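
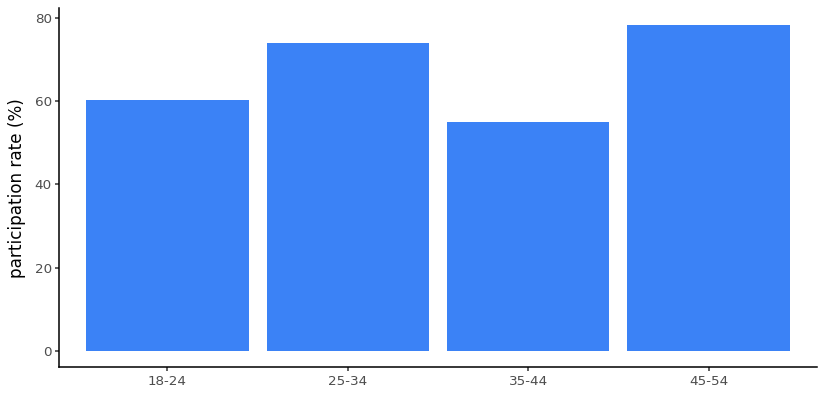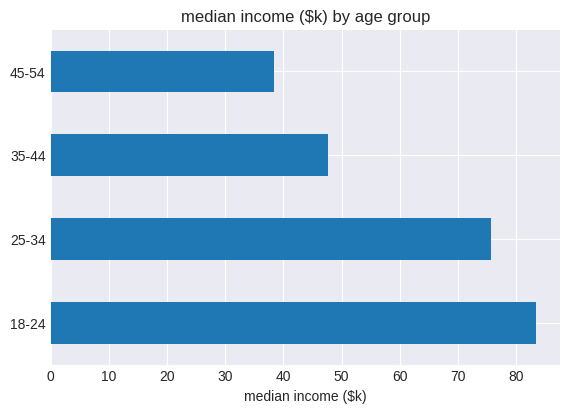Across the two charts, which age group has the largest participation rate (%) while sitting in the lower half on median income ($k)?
Chart 2 median median income ($k) ≈ 60; below-median age groups: 35-44, 45-54. Among those, 45-54 has the highest participation rate (%) (≈ 80).

45-54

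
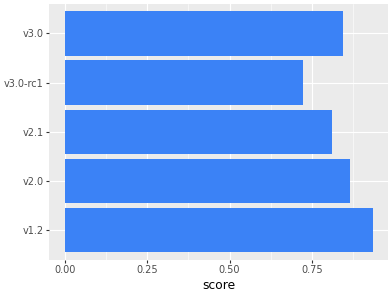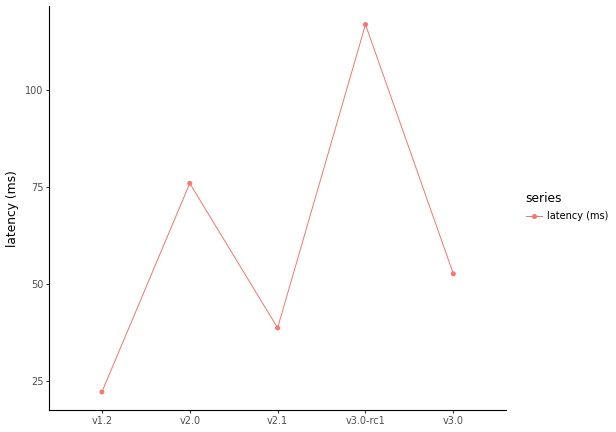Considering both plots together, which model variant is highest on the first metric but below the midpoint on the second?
Chart 2 median latency (ms) ≈ 60; below-median model variants: v1.2, v2.1. Among those, v1.2 has the highest score (≈ 0.9).

v1.2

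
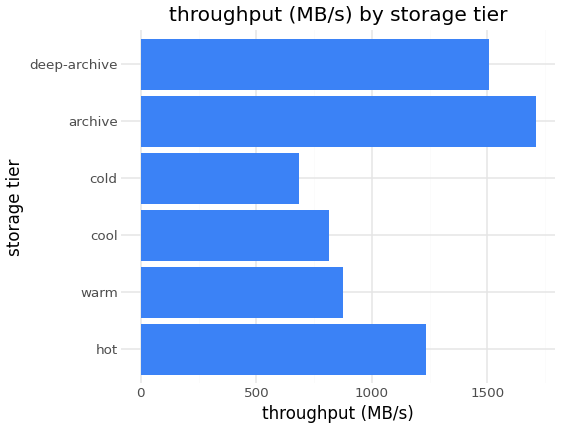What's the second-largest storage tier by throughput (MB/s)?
deep-archive

Top 3: archive ≈ 1800, deep-archive ≈ 1600, hot ≈ 1200.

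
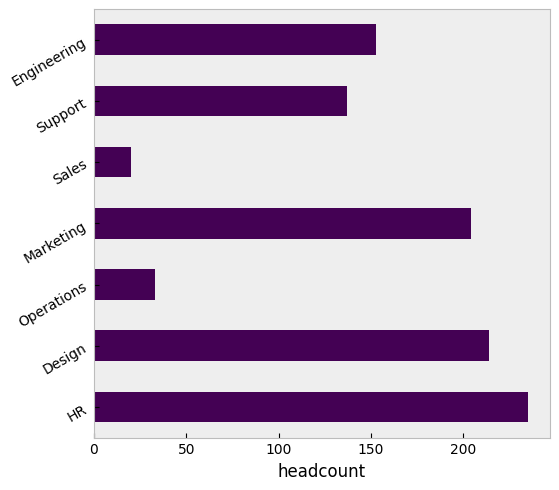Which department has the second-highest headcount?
Design

Top 3: HR ≈ 240, Design ≈ 220, Marketing ≈ 200.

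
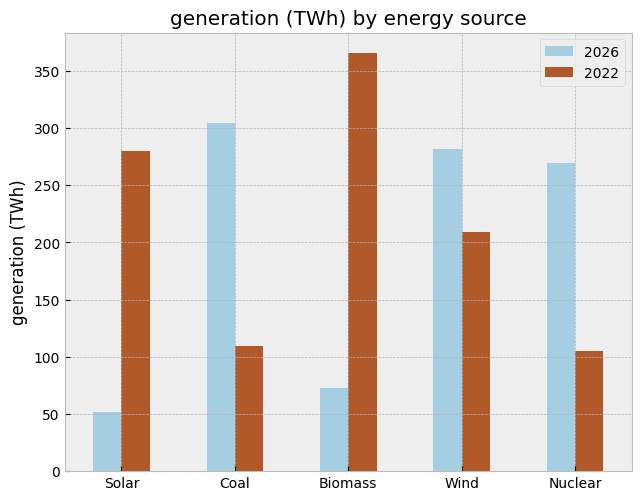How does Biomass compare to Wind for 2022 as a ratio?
≈ 1.75×

Biomass ≈ 350, Wind ≈ 200; 350/200 ≈ 1.75.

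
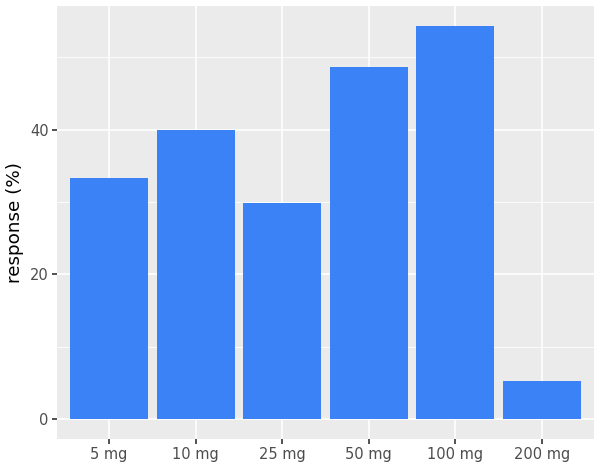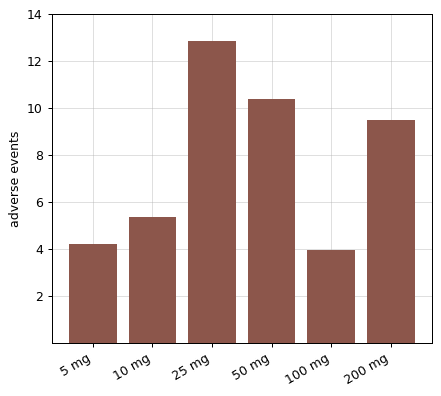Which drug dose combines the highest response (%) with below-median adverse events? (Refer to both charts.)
Chart 2 median adverse events ≈ 8; below-median drug doses: 5 mg, 10 mg, 100 mg. Among those, 100 mg has the highest response (%) (≈ 55).

100 mg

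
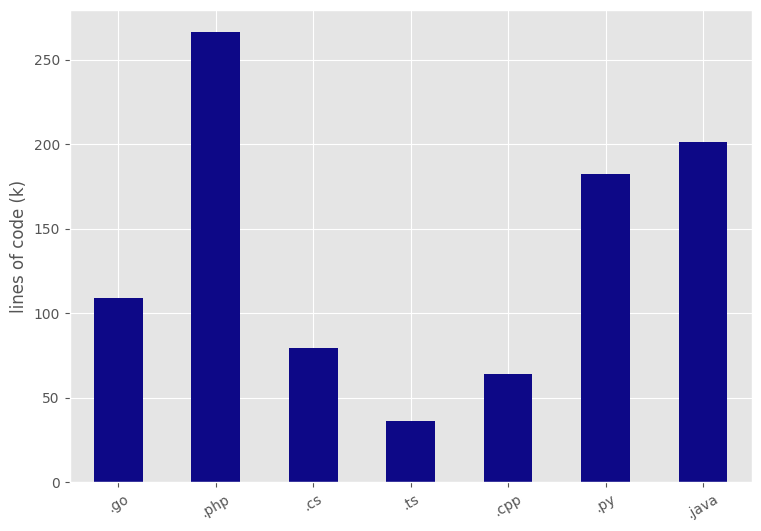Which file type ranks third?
Top 4: .php ≈ 275, .java ≈ 200, .py ≈ 175, .go ≈ 100.

.py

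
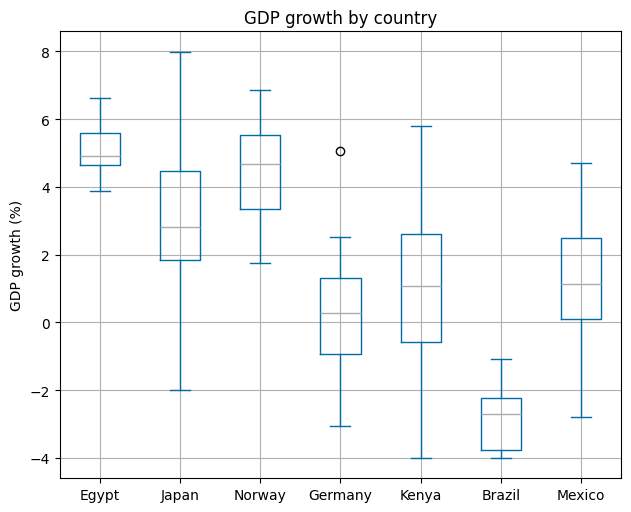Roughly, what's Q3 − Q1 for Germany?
Q3 ≈ 1, Q1 ≈ -1; IQR ≈ 2.

≈ 2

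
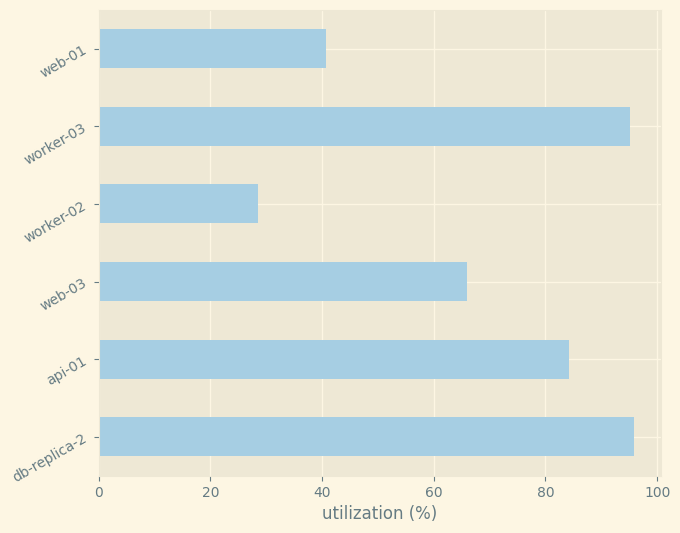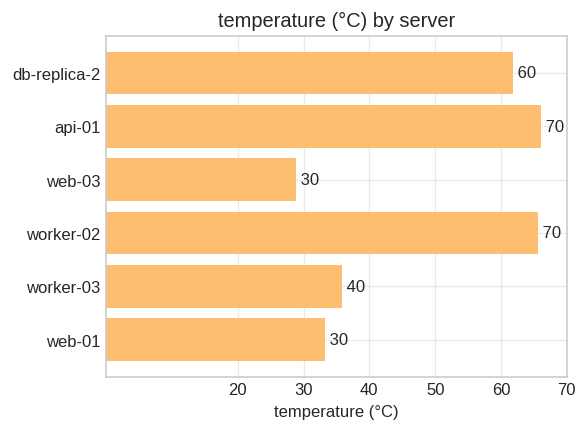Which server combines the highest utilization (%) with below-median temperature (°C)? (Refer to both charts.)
worker-03

Chart 2 median temperature (°C) ≈ 50; below-median servers: web-03, worker-03, web-01. Among those, worker-03 has the highest utilization (%) (≈ 100).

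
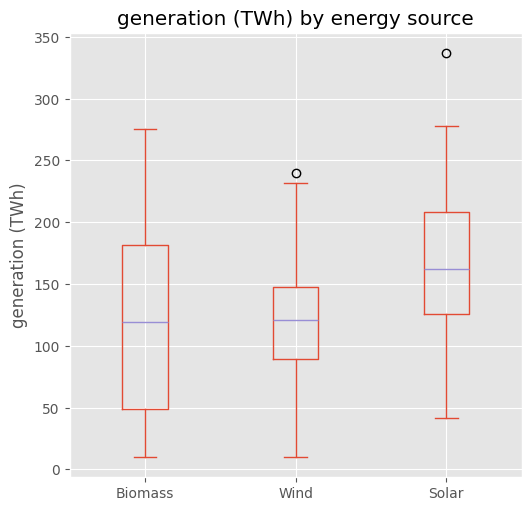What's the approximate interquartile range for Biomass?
≈ 130

Q3 ≈ 180, Q1 ≈ 50; IQR ≈ 130.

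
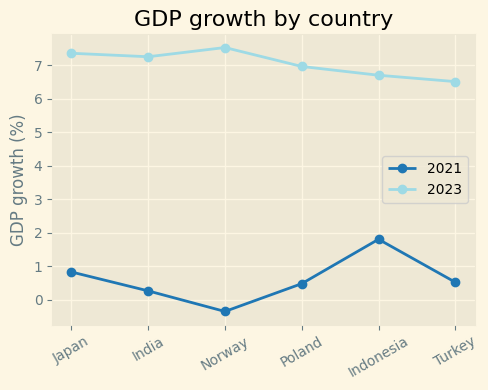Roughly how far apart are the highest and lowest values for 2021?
≈ 2

Max Indonesia ≈ 2, min Norway ≈ 0; range ≈ 2.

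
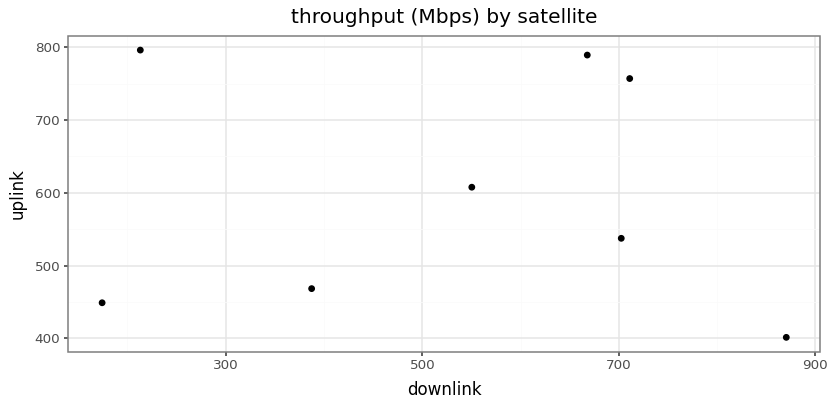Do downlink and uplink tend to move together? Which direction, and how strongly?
no clear correlation

Points are roughly uncorrelated; weak (|r| ≈ 0.0).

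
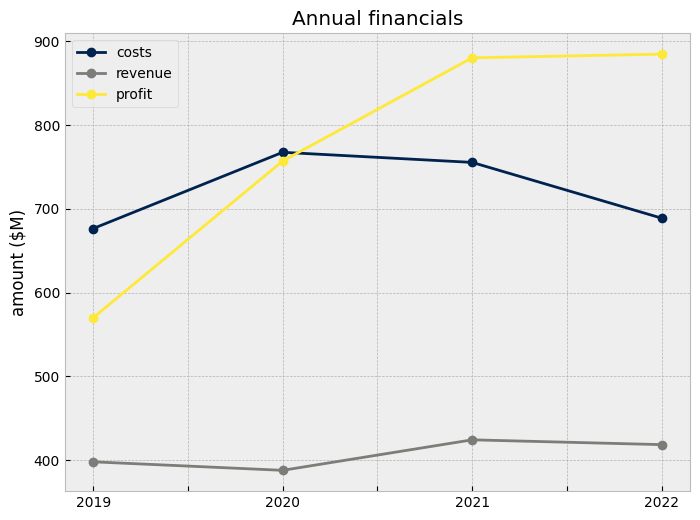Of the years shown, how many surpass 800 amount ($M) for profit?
Above 800: 2021, 2022.

2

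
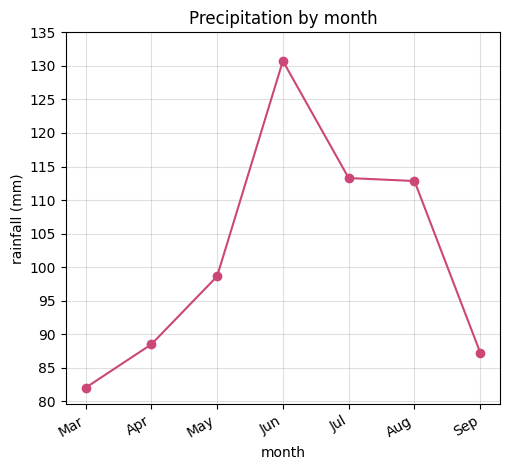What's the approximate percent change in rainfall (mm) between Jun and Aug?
Jun ≈ 130, Aug ≈ 115; (115 − 130) / 130 ≈ -11.5%.

≈ -11.5%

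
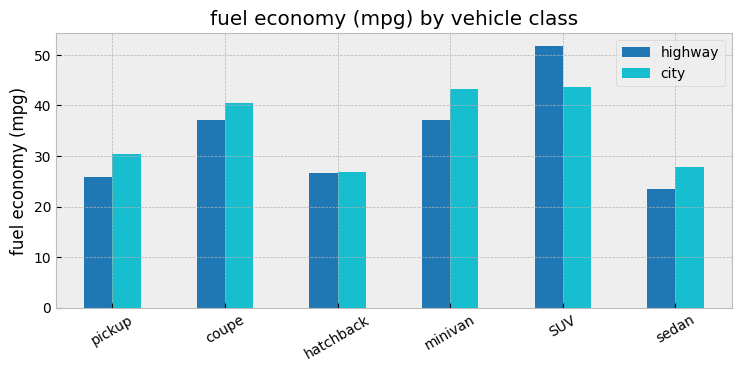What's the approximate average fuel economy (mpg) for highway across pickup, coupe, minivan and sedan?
(25 + 35 + 35 + 25) / 4 ≈ 30.

≈ 30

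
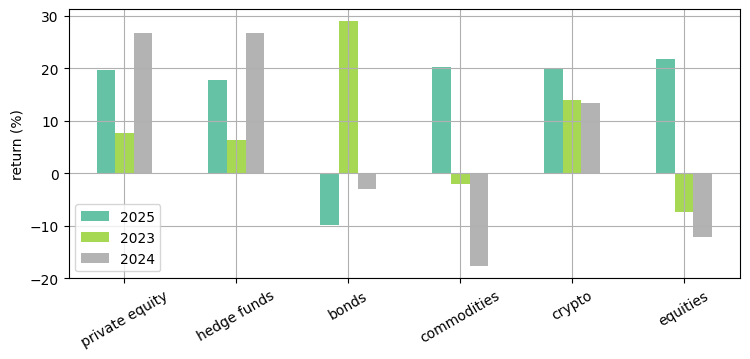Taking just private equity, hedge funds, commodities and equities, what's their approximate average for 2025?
≈ 20

(20 + 20 + 20 + 20) / 4 ≈ 20.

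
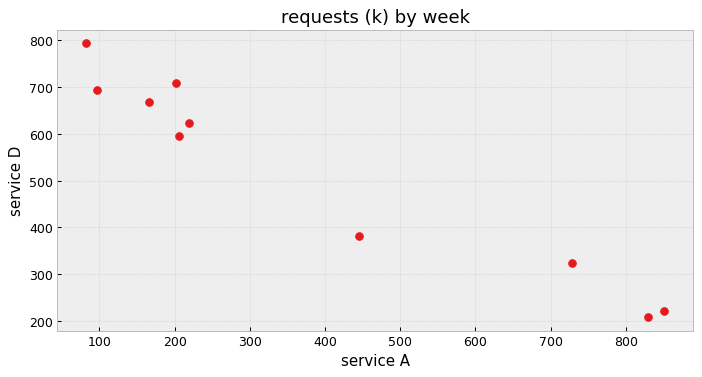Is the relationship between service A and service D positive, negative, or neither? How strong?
Points are negatively correlated; strong (|r| ≈ 1.0).

negative, strong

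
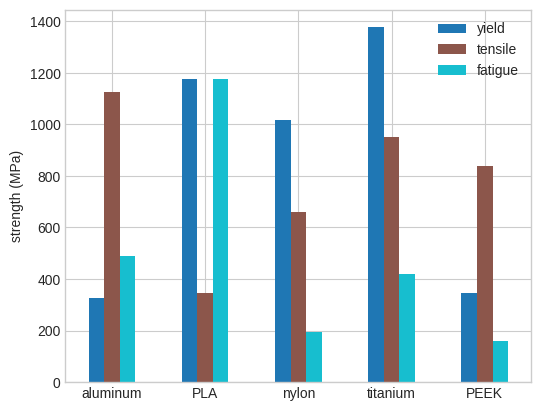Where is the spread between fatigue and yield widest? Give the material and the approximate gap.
titanium: fatigue ≈ 400, yield ≈ 1400 → gap ≈ 1000. Next-largest (nylon) is only ≈ 800.

titanium, ≈ 1000 MPa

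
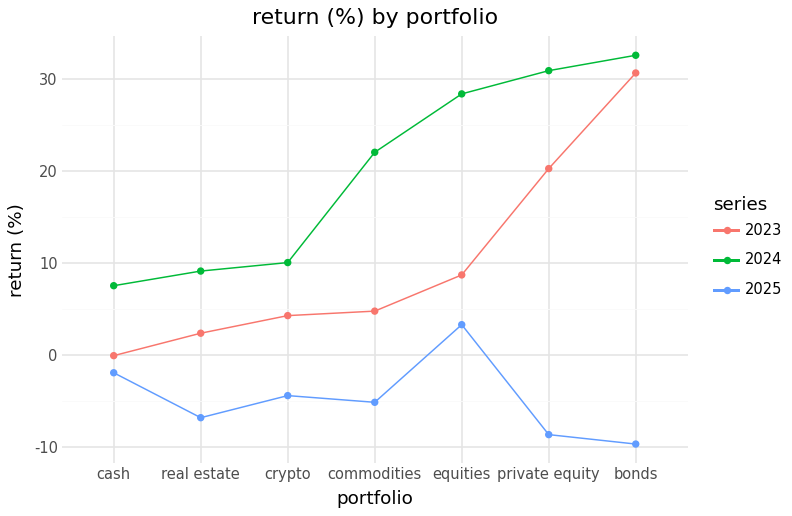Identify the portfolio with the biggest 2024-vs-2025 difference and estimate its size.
bonds, ≈ 45 %

bonds: 2024 ≈ 35, 2025 ≈ -10 → gap ≈ 45. Next-largest (private equity) is only ≈ 40.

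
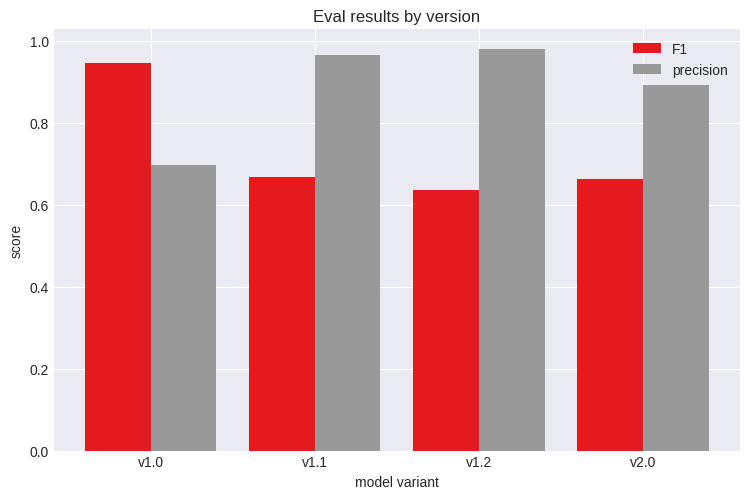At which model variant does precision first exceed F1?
v1.0: precision ≈ 0.7 vs F1 ≈ 0.9 (not yet); v1.1: precision ≈ 1.0 vs F1 ≈ 0.7 (first crossover).

v1.1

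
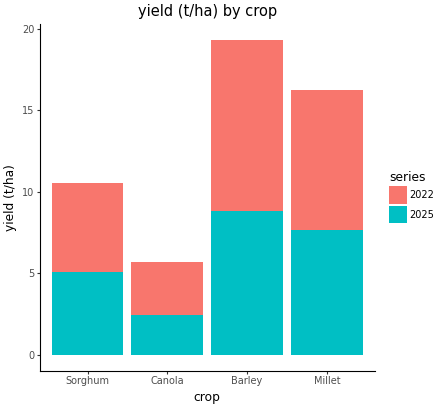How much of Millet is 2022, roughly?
2022 top ≈ 16, bottom ≈ 8; segment ≈ 8.

≈ 8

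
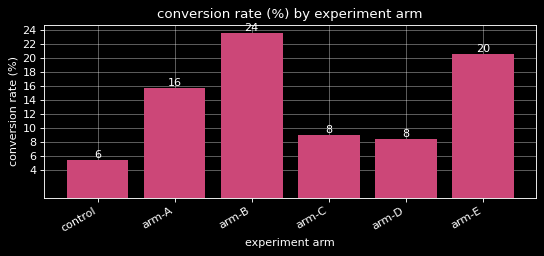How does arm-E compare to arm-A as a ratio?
arm-E ≈ 20, arm-A ≈ 16; 20/16 ≈ 1.25.

≈ 1.25×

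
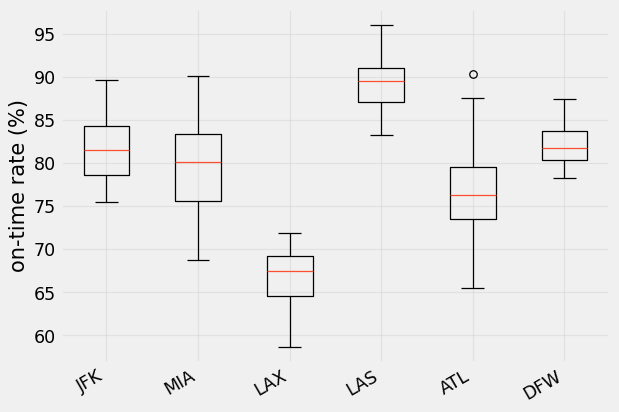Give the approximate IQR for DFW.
Q3 ≈ 84, Q1 ≈ 80; IQR ≈ 4.

≈ 4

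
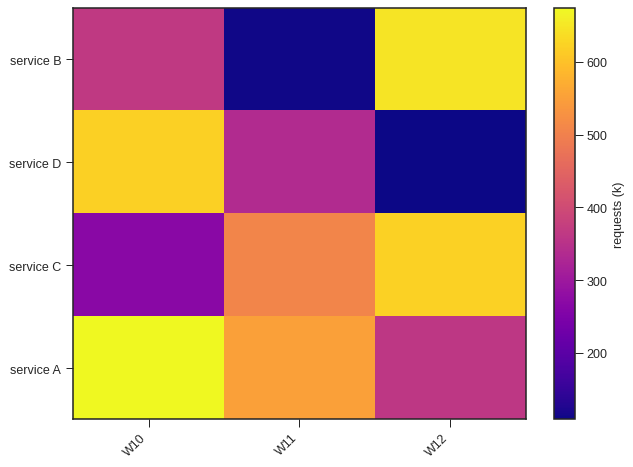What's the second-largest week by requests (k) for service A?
W11

Top 3 for service A: W10 ≈ 650, W11 ≈ 550, W12 ≈ 350.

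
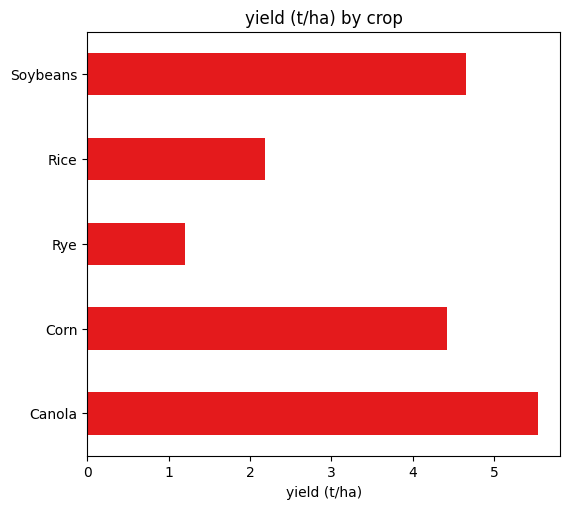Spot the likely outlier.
Rye

Rye ≈ 1.0; the rest sit between ≈ 2.0 and ≈ 5.5.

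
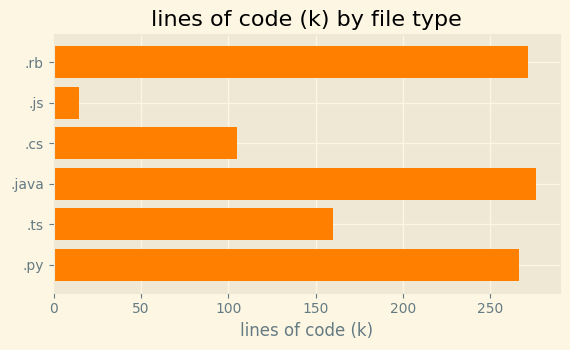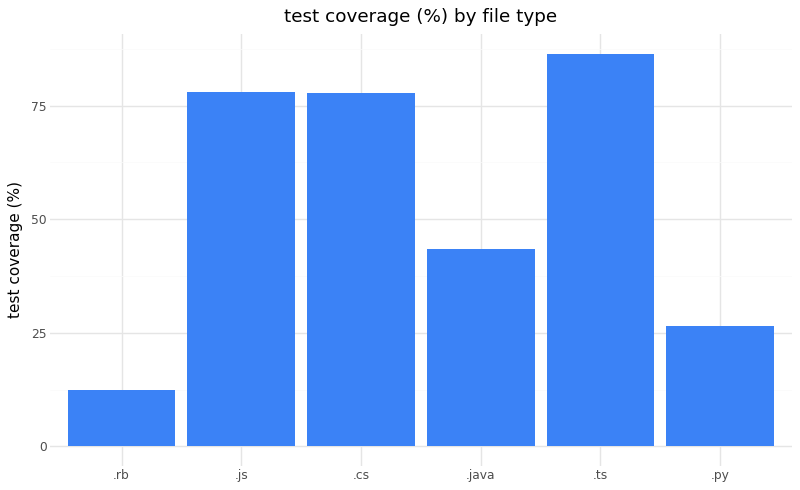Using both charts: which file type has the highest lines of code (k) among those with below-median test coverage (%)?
.java

Chart 2 median test coverage (%) ≈ 60; below-median file types: .rb, .java, .py. Among those, .java has the highest lines of code (k) (≈ 300).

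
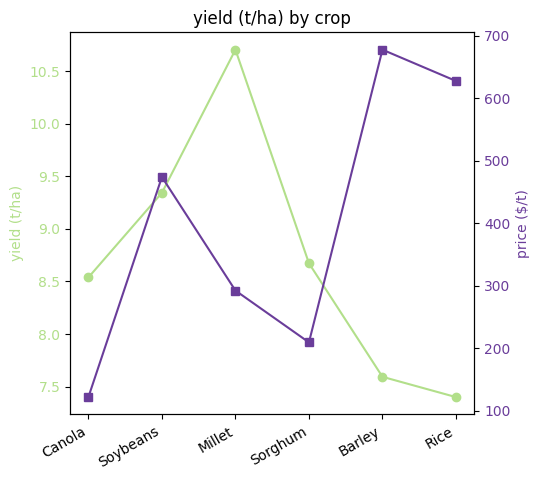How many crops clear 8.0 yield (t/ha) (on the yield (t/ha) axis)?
Above 8.0: Canola, Soybeans, Millet, Sorghum.

4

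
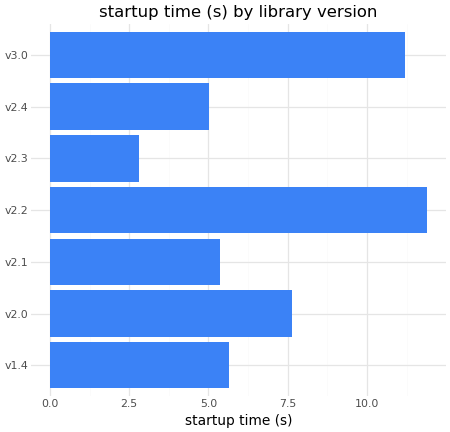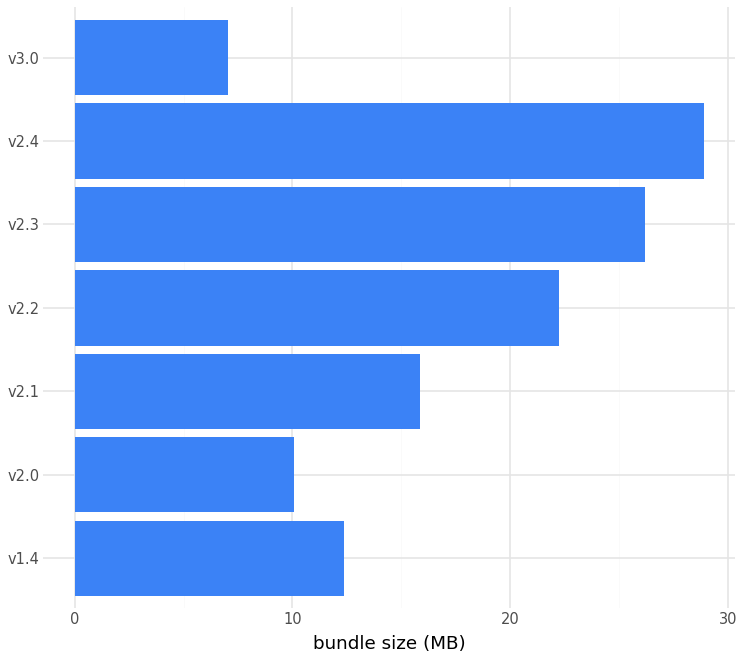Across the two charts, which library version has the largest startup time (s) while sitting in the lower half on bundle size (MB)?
Chart 2 median bundle size (MB) ≈ 15; below-median library versions: v1.4, v2.0, v3.0. Among those, v3.0 has the highest startup time (s) (≈ 12).

v3.0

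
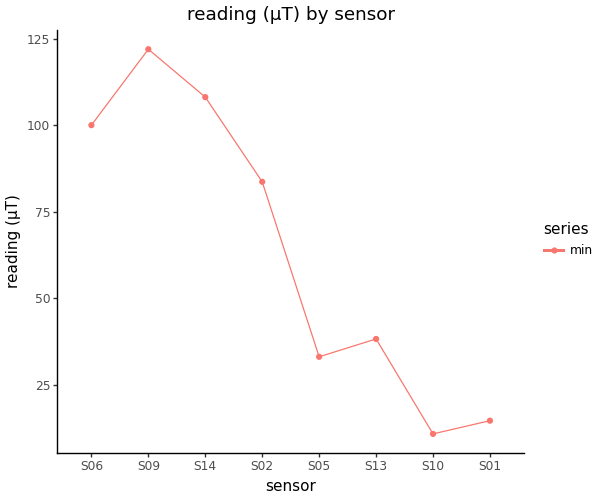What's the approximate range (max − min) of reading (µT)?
Max S09 ≈ 120, min S10 ≈ 10; range ≈ 110.

≈ 110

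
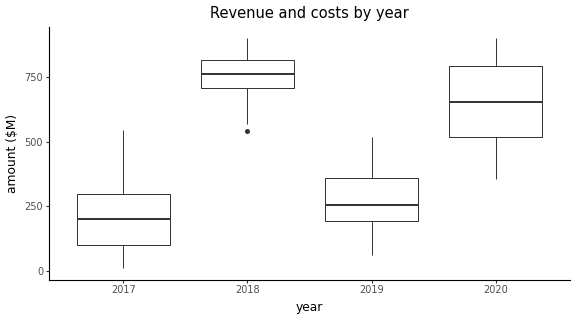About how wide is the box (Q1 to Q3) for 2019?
Q3 ≈ 350, Q1 ≈ 200; IQR ≈ 150.

≈ 150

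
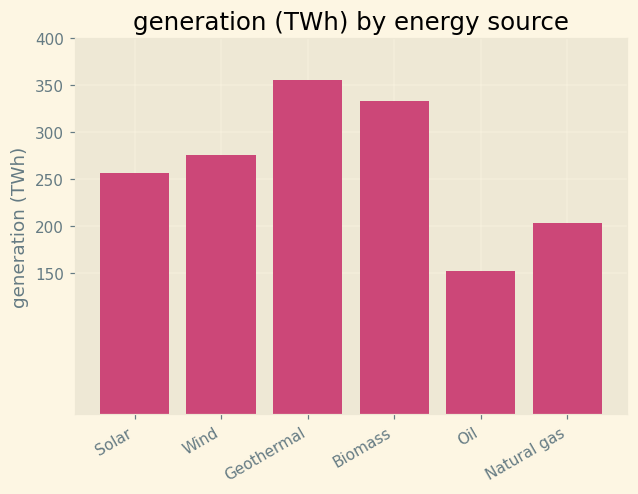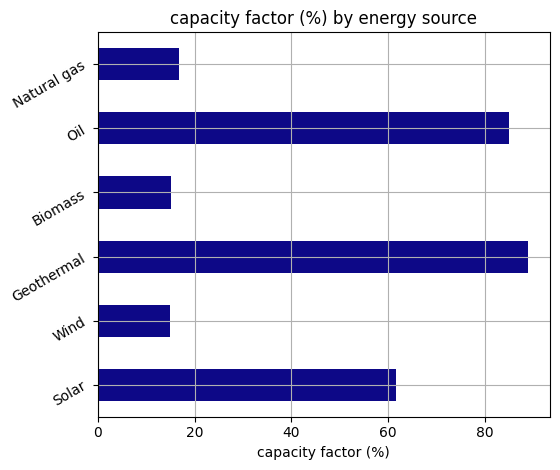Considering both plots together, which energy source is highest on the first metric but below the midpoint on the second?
Biomass

Chart 2 median capacity factor (%) ≈ 40; below-median energy sources: Wind, Biomass, Natural gas. Among those, Biomass has the highest generation (TWh) (≈ 350).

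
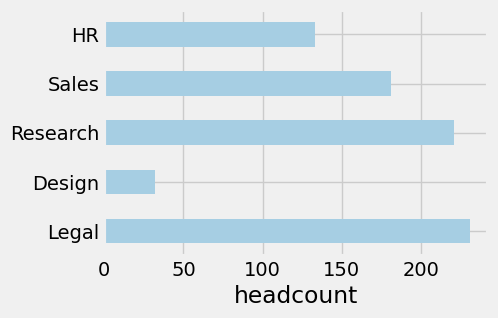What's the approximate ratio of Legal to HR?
≈ 1.71×

Legal ≈ 240, HR ≈ 140; 240/140 ≈ 1.71.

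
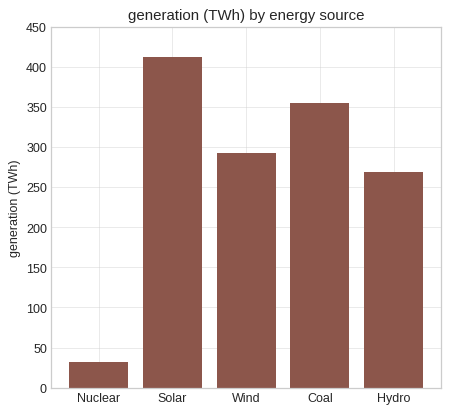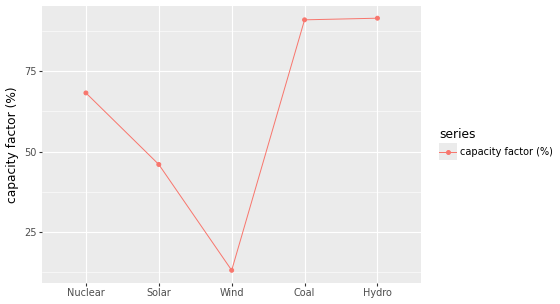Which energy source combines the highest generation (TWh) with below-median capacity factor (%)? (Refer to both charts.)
Chart 2 median capacity factor (%) ≈ 70; below-median energy sources: Solar, Wind. Among those, Solar has the highest generation (TWh) (≈ 400).

Solar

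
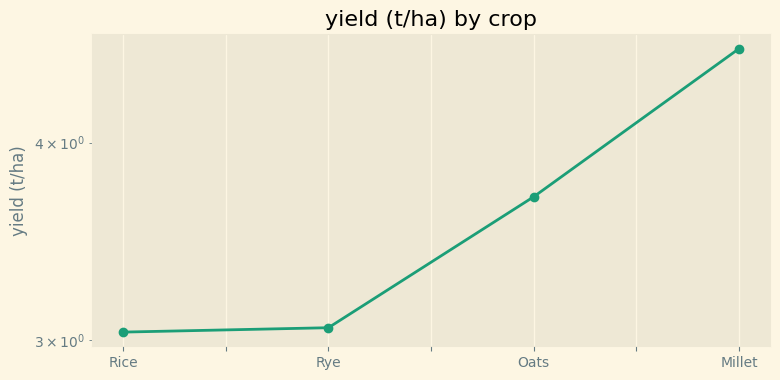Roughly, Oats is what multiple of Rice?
≈ 1.2×

Oats ≈ 3.6, Rice ≈ 3.0; 3.6/3.0 ≈ 1.2.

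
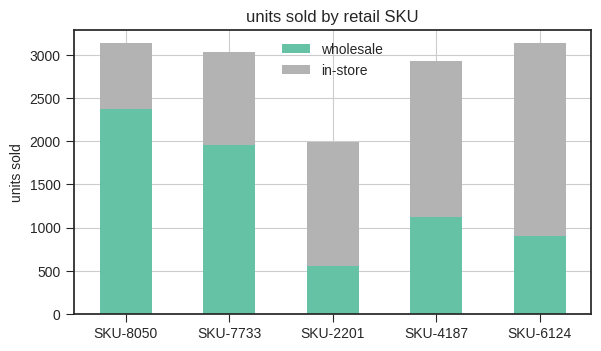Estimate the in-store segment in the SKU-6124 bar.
≈ 2000

in-store top ≈ 3000, bottom ≈ 1000; segment ≈ 2000.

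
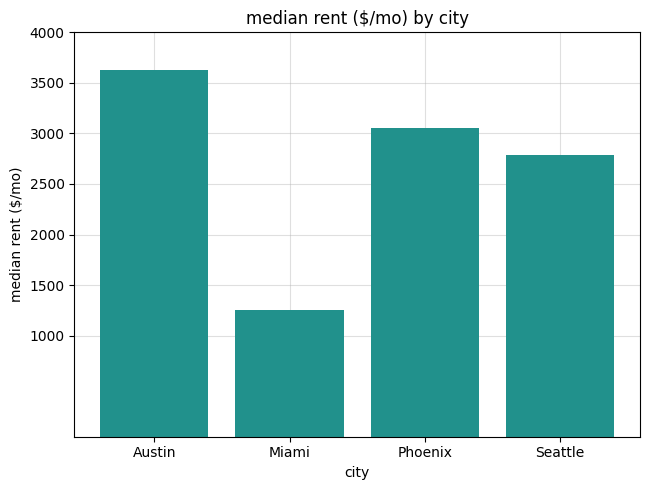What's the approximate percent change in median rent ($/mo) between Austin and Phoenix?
Austin ≈ 3500, Phoenix ≈ 3000; (3000 − 3500) / 3500 ≈ -14.3%.

≈ -14.3%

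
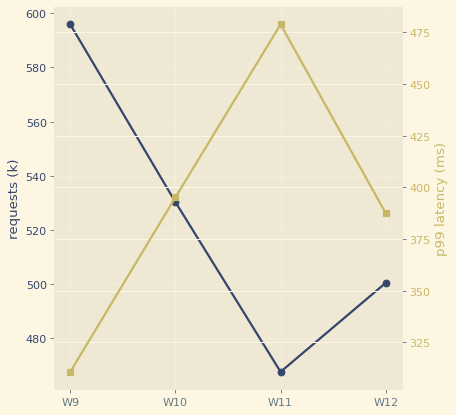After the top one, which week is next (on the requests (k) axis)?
W10

Top 3 (on the requests (k) axis): W9 ≈ 600, W10 ≈ 540, W12 ≈ 500.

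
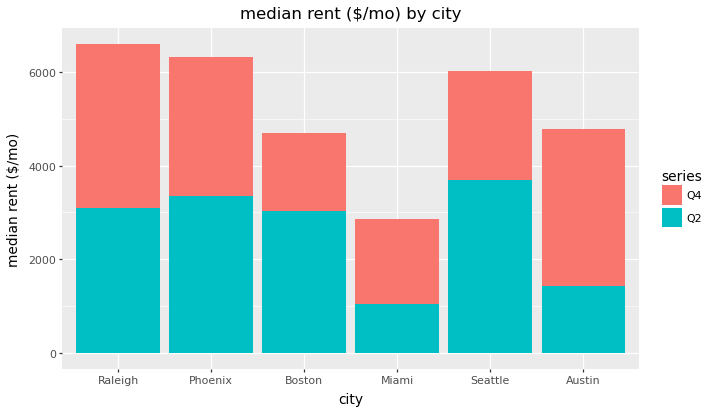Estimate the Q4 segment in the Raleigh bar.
≈ 4000

Q4 top ≈ 7000, bottom ≈ 3000; segment ≈ 4000.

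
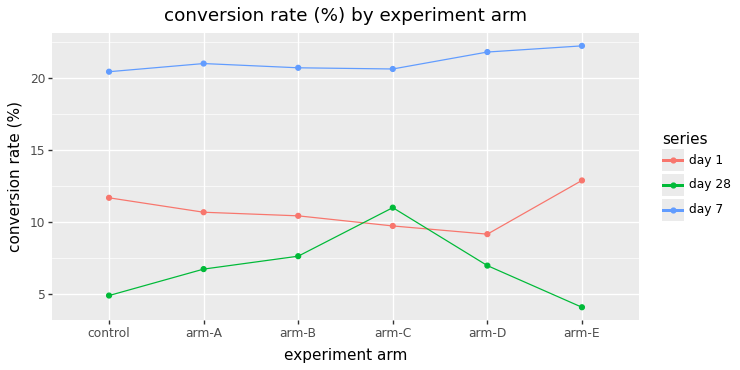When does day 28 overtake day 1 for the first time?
arm-C

arm-B: day 28 ≈ 8 vs day 1 ≈ 10 (not yet); arm-C: day 28 ≈ 12 vs day 1 ≈ 10 (first crossover).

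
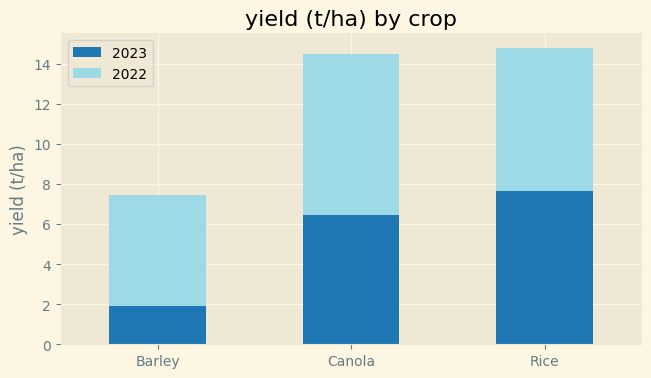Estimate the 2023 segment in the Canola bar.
2023 top ≈ 6, bottom ≈ 0; segment ≈ 6.

≈ 6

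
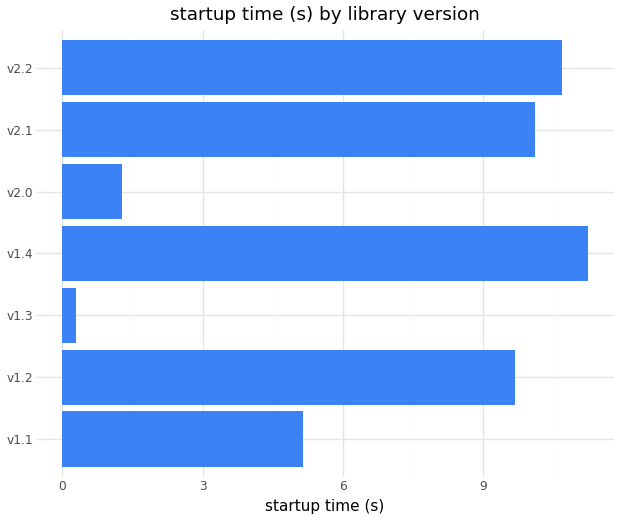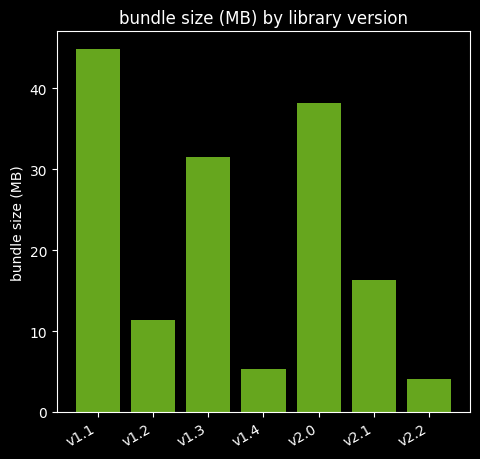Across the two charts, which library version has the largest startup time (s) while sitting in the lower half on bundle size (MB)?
v1.4

Chart 2 median bundle size (MB) ≈ 15; below-median library versions: v1.2, v1.4, v2.2. Among those, v1.4 has the highest startup time (s) (≈ 12).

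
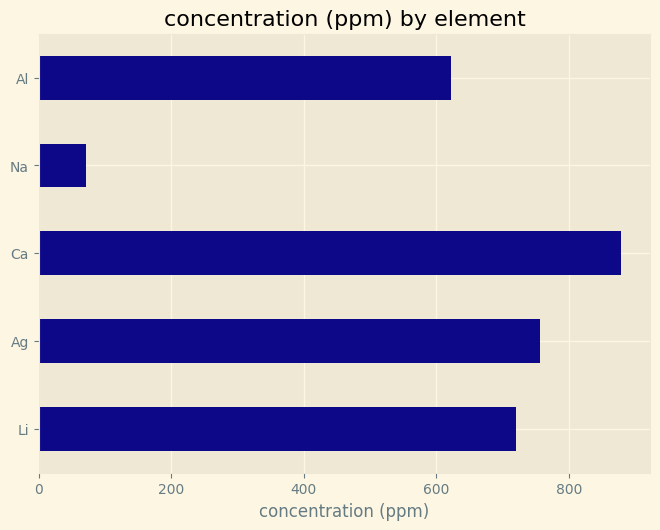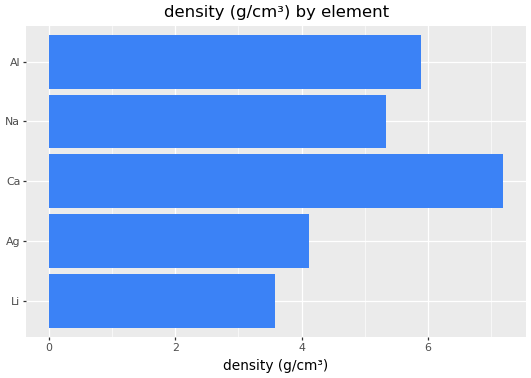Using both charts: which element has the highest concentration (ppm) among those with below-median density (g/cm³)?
Chart 2 median density (g/cm³) ≈ 5; below-median elements: Li, Ag. Among those, Ag has the highest concentration (ppm) (≈ 800).

Ag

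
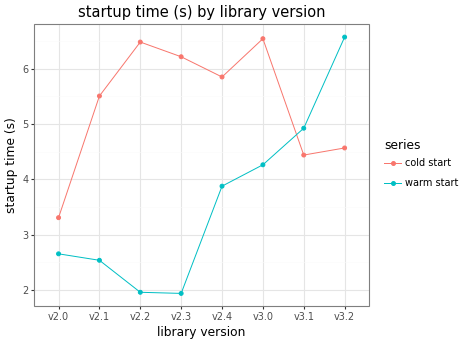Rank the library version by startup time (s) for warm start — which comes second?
Top 3 for warm start: v3.2 ≈ 6.5, v3.1 ≈ 5.0, v3.0 ≈ 4.5.

v3.1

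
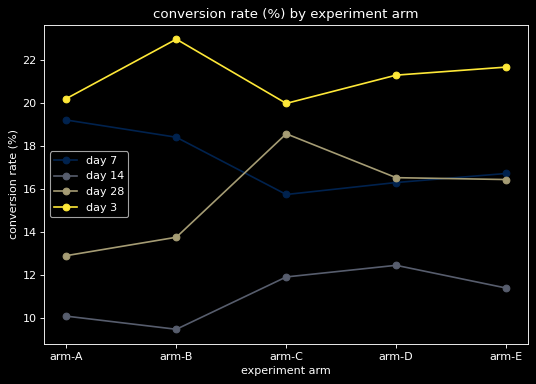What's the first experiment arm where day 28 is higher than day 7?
arm-B: day 28 ≈ 14 vs day 7 ≈ 18 (not yet); arm-C: day 28 ≈ 18 vs day 7 ≈ 16 (first crossover).

arm-C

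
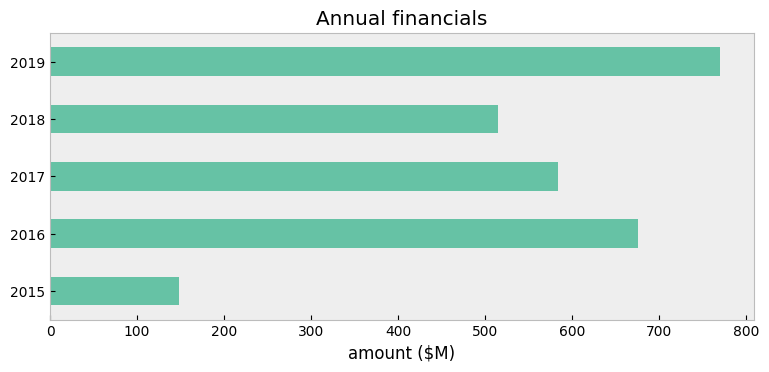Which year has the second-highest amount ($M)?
Top 3: 2019 ≈ 800, 2016 ≈ 700, 2017 ≈ 600.

2016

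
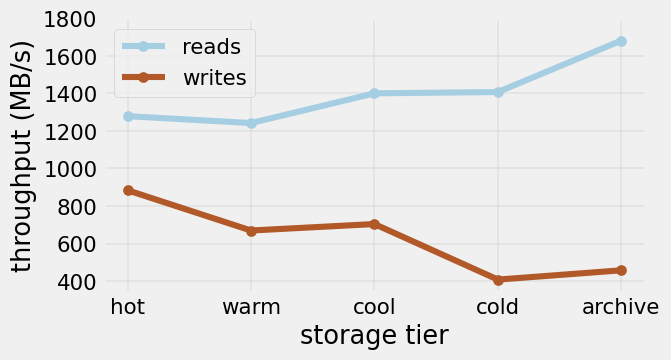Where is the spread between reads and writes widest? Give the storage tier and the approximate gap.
archive: reads ≈ 1600, writes ≈ 400 → gap ≈ 1200. Next-largest (cold) is only ≈ 1000.

archive, ≈ 1200 MB/s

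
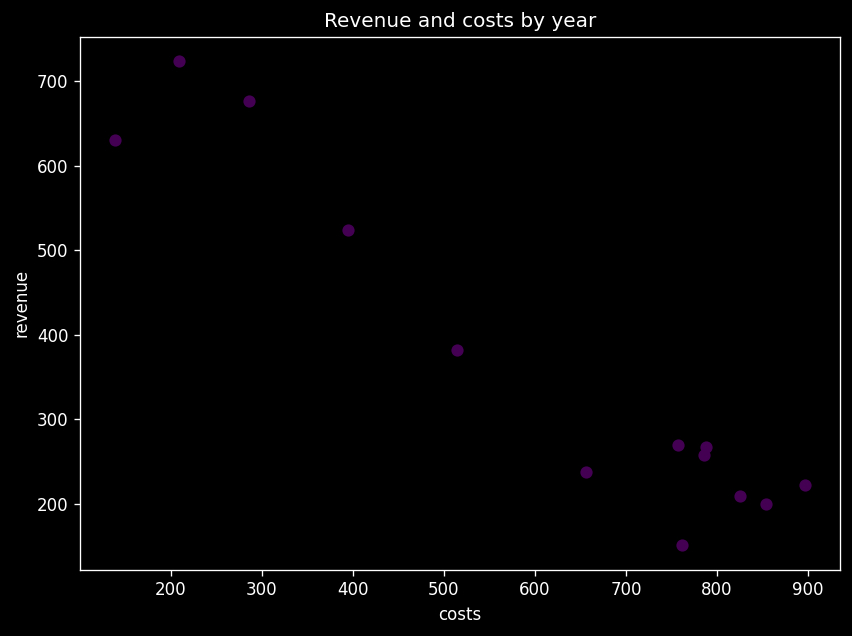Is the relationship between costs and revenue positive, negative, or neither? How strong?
negative, strong

Points are negatively correlated; strong (|r| ≈ 1.0).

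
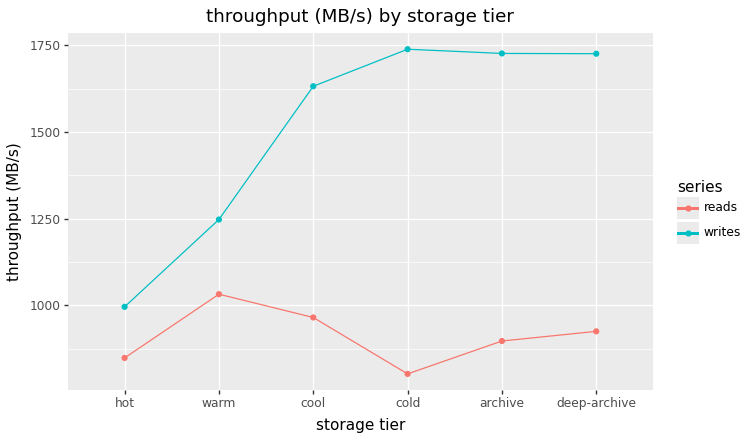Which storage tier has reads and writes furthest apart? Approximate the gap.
cold, ≈ 900 MB/s

cold: reads ≈ 800, writes ≈ 1700 → gap ≈ 900. Next-largest (archive) is only ≈ 800.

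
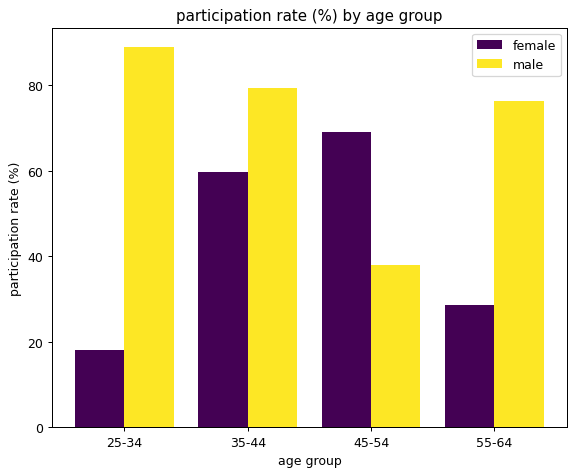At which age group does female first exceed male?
35-44: female ≈ 60 vs male ≈ 80 (not yet); 45-54: female ≈ 70 vs male ≈ 40 (first crossover).

45-54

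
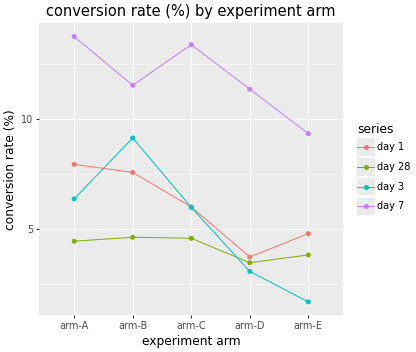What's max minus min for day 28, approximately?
Max arm-B ≈ 4, min arm-D ≈ 4; range ≈ 0.

≈ 0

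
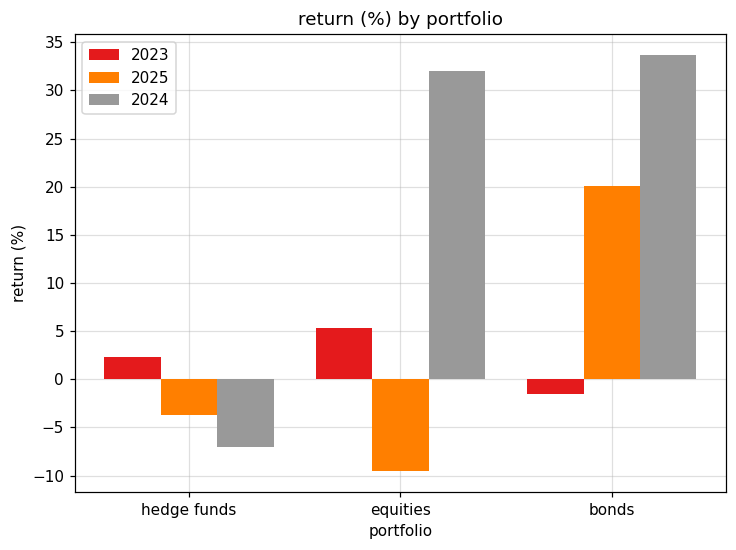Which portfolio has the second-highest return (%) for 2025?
hedge funds

Top 3 for 2025: bonds ≈ 20, hedge funds ≈ -5, equities ≈ -10.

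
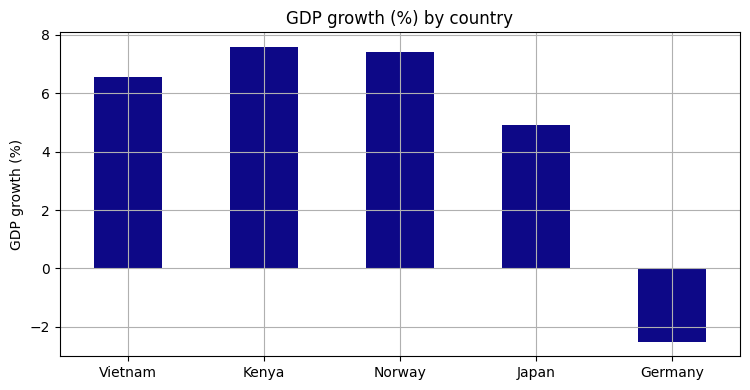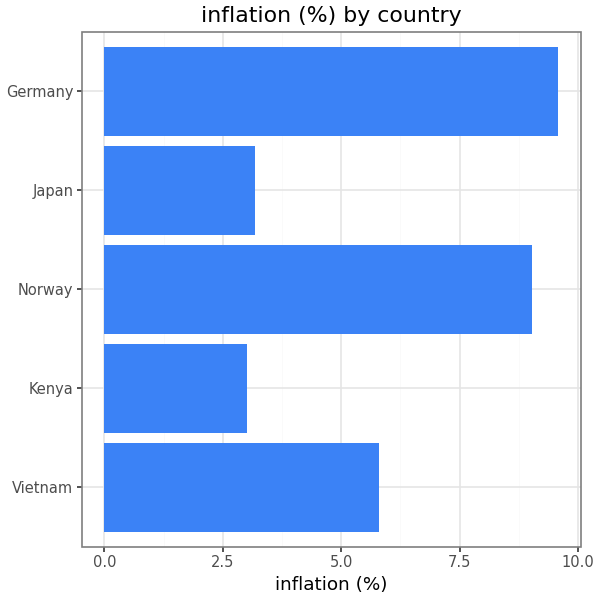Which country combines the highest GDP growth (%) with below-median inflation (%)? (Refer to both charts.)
Kenya

Chart 2 median inflation (%) ≈ 6; below-median countries: Kenya, Japan. Among those, Kenya has the highest GDP growth (%) (≈ 8).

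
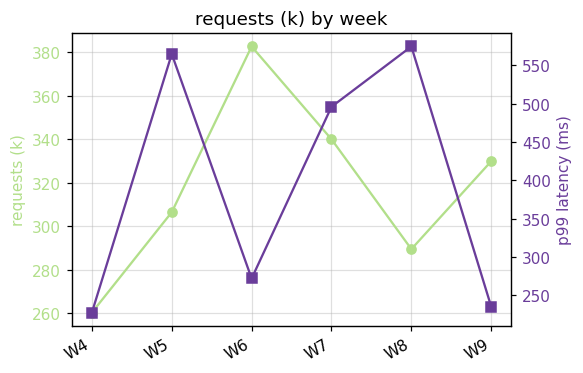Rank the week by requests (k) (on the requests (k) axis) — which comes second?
W7

Top 3 (on the requests (k) axis): W6 ≈ 380, W7 ≈ 340, W9 ≈ 320.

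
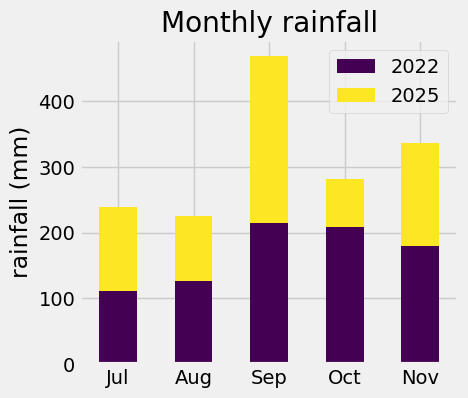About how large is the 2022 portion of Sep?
2022 top ≈ 200, bottom ≈ 0; segment ≈ 200.

≈ 200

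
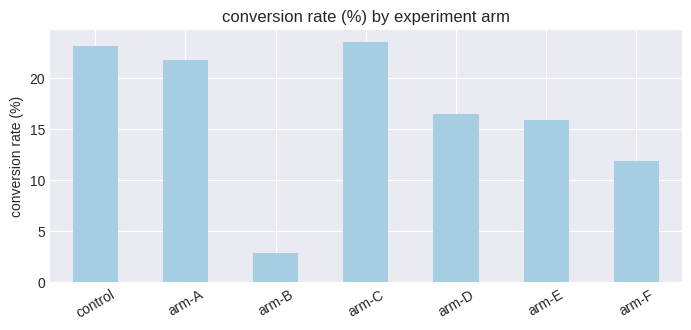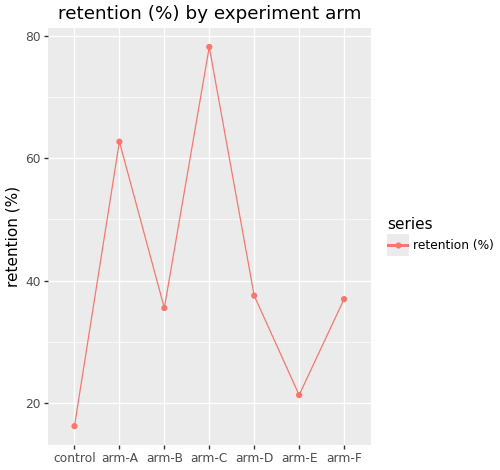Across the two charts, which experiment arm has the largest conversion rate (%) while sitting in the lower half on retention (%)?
control

Chart 2 median retention (%) ≈ 40; below-median experiment arms: control, arm-B, arm-E. Among those, control has the highest conversion rate (%) (≈ 25).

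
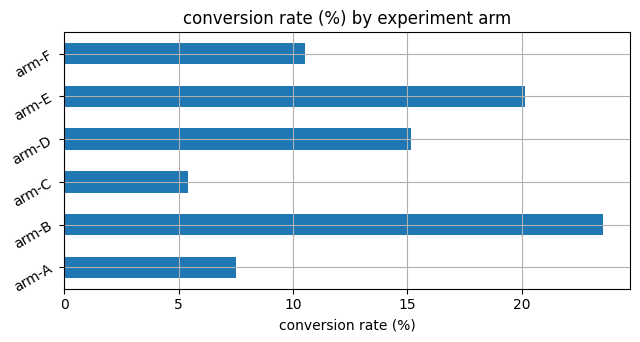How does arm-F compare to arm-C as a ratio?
≈ 1.67×

arm-F ≈ 10, arm-C ≈ 6; 10/6 ≈ 1.67.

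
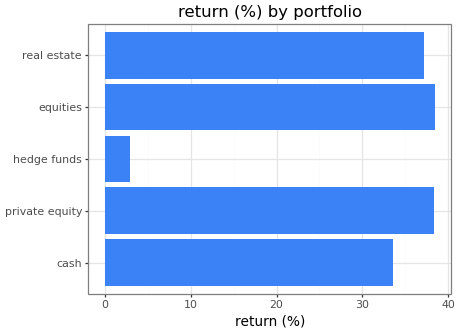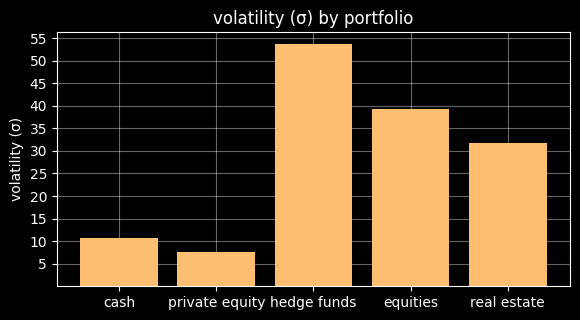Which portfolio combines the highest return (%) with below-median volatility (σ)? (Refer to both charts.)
private equity

Chart 2 median volatility (σ) ≈ 30; below-median portfolios: cash, private equity. Among those, private equity has the highest return (%) (≈ 40).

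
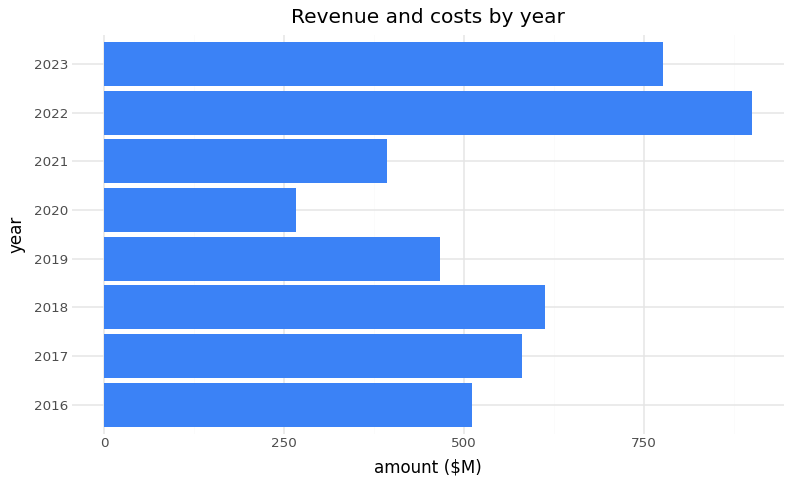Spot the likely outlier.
2022 ≈ 900; the rest sit between ≈ 300 and ≈ 800.

2022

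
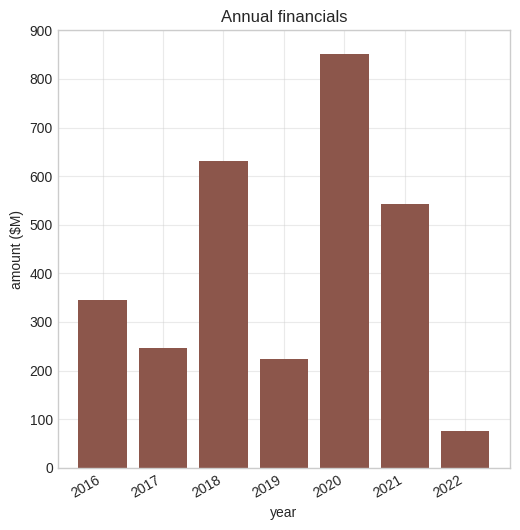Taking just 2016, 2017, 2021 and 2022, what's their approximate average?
≈ 275

(300 + 200 + 500 + 100) / 4 ≈ 275.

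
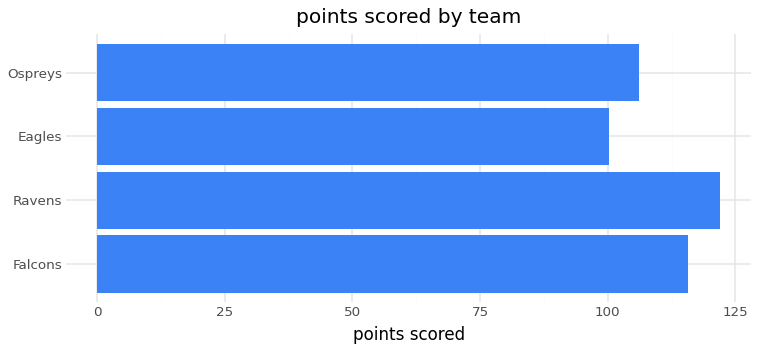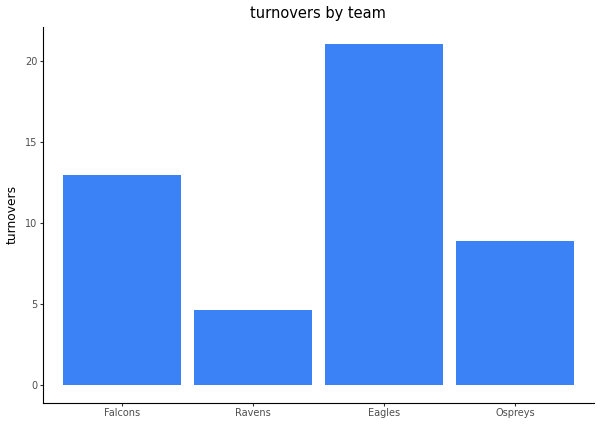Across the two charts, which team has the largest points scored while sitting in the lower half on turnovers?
Chart 2 median turnovers ≈ 10; below-median teams: Ravens, Ospreys. Among those, Ravens has the highest points scored (≈ 120).

Ravens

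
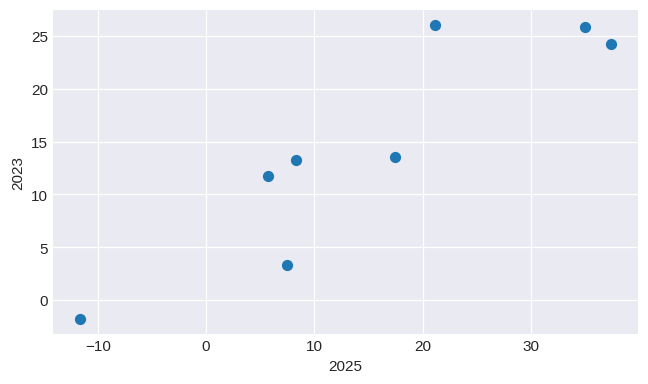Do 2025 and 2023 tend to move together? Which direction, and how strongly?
Points are positively correlated; strong (|r| ≈ 0.9).

positive, strong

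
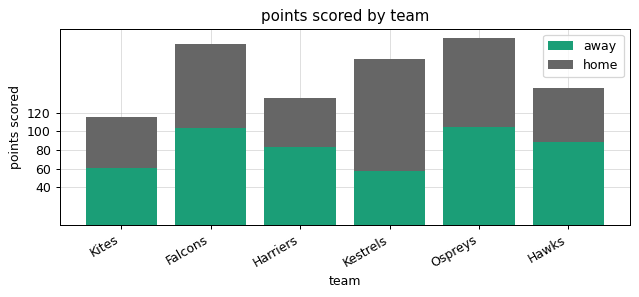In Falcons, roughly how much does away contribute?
away top ≈ 100, bottom ≈ 0; segment ≈ 100.

≈ 100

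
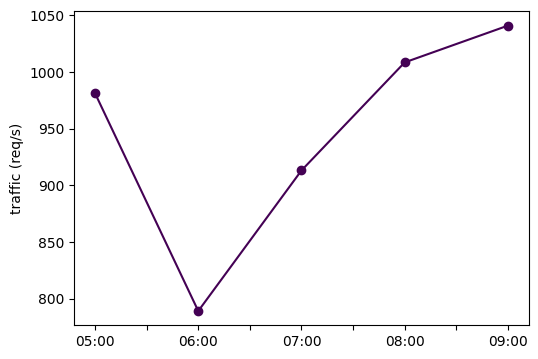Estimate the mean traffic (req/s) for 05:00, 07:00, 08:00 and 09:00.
(975 + 925 + 1000 + 1050) / 4 ≈ 988.

≈ 988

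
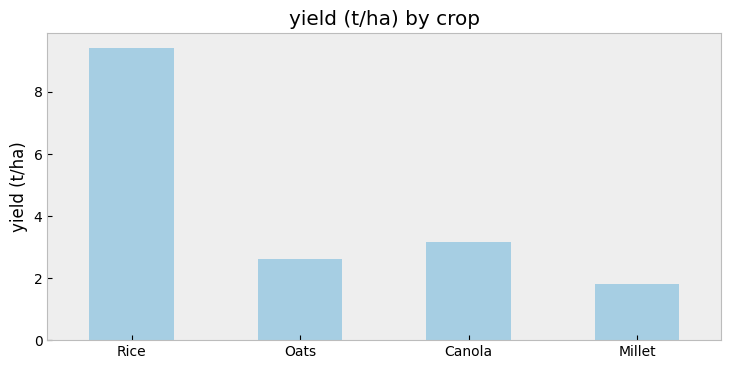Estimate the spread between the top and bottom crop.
Max Rice ≈ 9, min Millet ≈ 2; range ≈ 7.

≈ 7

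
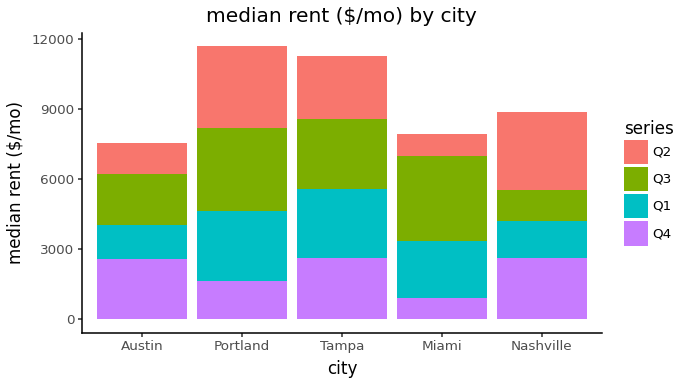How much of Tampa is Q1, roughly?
≈ 3000

Q1 top ≈ 6000, bottom ≈ 3000; segment ≈ 3000.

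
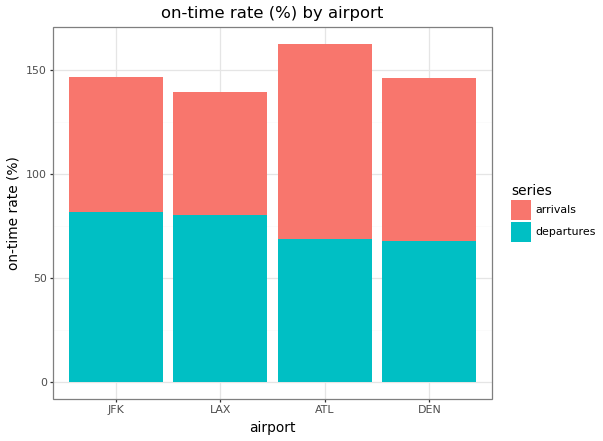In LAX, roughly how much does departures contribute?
≈ 80

departures top ≈ 80, bottom ≈ 0; segment ≈ 80.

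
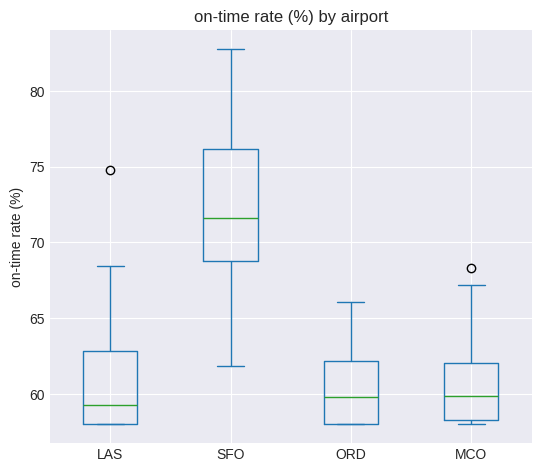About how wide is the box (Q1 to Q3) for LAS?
≈ 4

Q3 ≈ 62, Q1 ≈ 58; IQR ≈ 4.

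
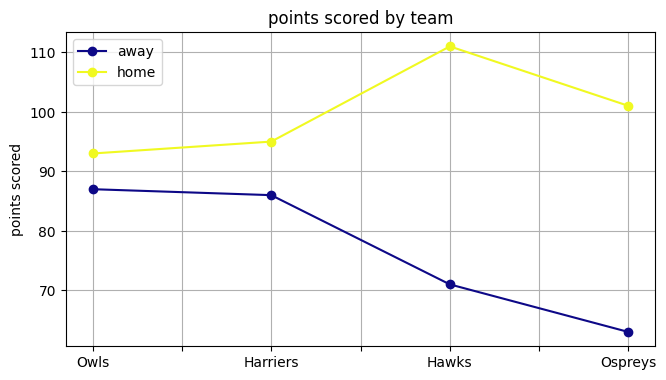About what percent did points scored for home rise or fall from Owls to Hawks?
Owls ≈ 95, Hawks ≈ 110; (110 − 95) / 95 ≈ +15.8%.

≈ +15.8%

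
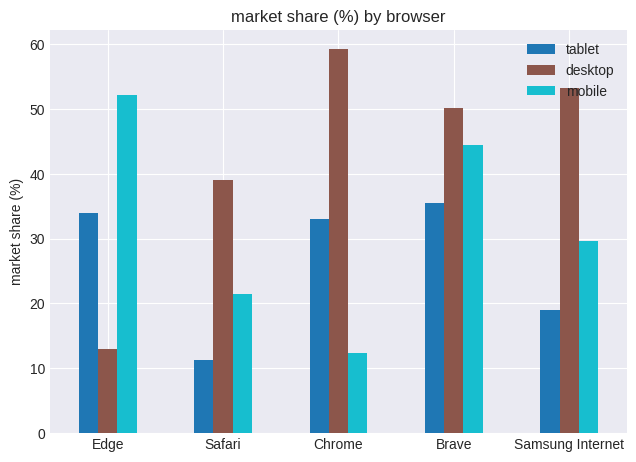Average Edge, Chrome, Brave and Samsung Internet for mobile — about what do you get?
(50 + 10 + 45 + 30) / 4 ≈ 34.

≈ 34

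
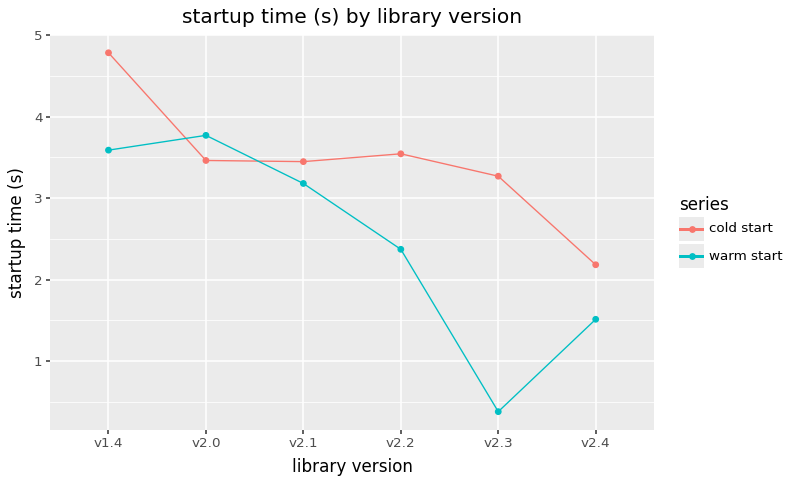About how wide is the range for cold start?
Max v1.4 ≈ 5.0, min v2.4 ≈ 2.0; range ≈ 3.0.

≈ 3.0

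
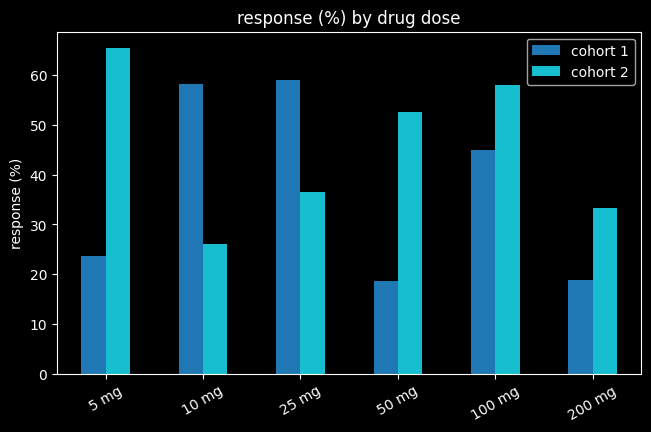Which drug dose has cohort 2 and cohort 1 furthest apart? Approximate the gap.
5 mg: cohort 2 ≈ 70, cohort 1 ≈ 20 → gap ≈ 50. Next-largest (50 mg) is only ≈ 30.

5 mg, ≈ 50 %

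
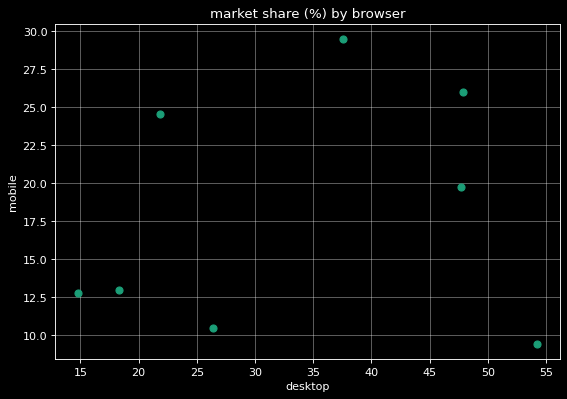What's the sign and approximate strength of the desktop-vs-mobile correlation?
Points are roughly uncorrelated; weak (|r| ≈ 0.2).

no clear correlation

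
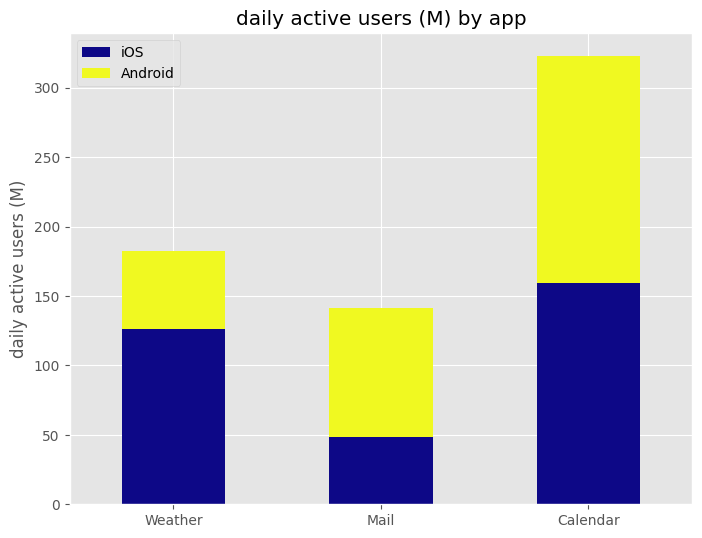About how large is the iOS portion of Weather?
≈ 150

iOS top ≈ 150, bottom ≈ 0; segment ≈ 150.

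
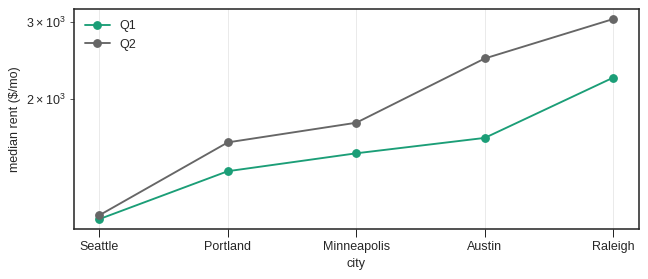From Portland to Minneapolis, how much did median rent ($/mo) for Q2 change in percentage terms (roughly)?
Portland ≈ 1600, Minneapolis ≈ 1800; (1800 − 1600) / 1600 ≈ +12.5%.

≈ +12.5%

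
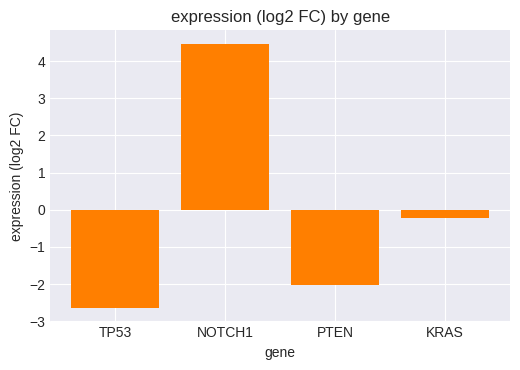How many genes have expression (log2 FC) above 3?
1

Above 3: NOTCH1.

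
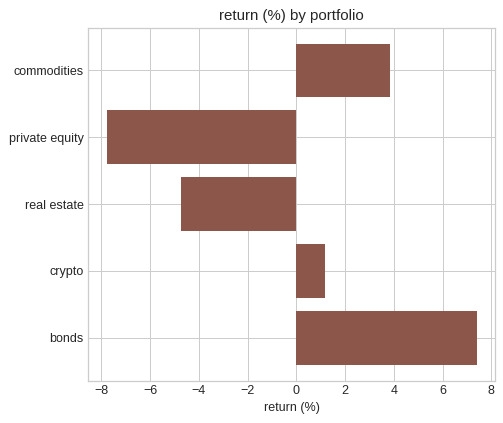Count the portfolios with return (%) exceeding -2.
3

Above -2: commodities, crypto, bonds.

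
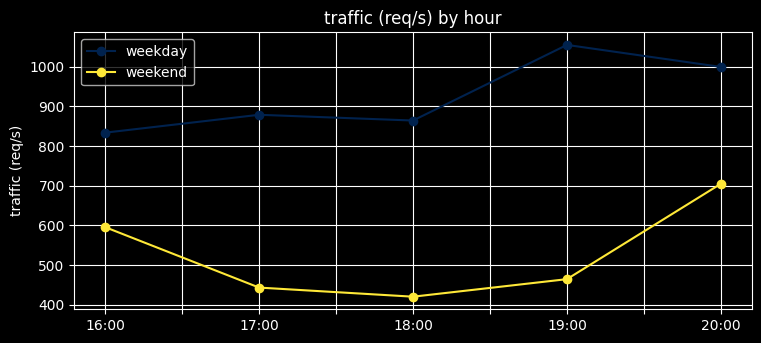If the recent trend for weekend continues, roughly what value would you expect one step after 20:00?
Last three: 400, 500, 700 → slope ≈ 150/step → next ≈ 850.

≈ 850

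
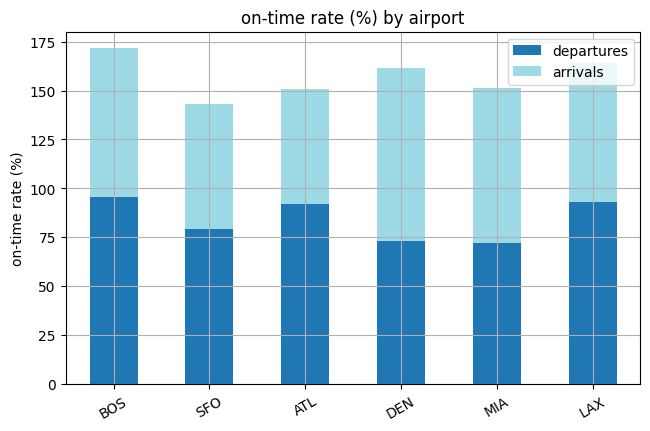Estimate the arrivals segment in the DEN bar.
≈ 80

arrivals top ≈ 160, bottom ≈ 80; segment ≈ 80.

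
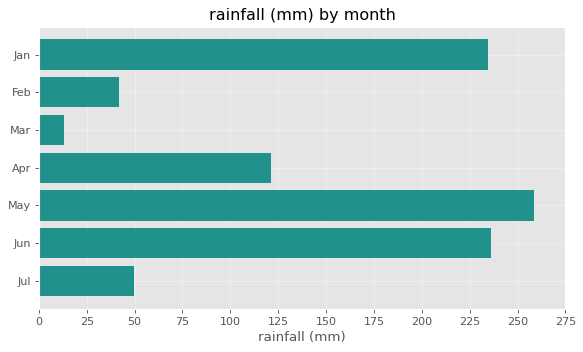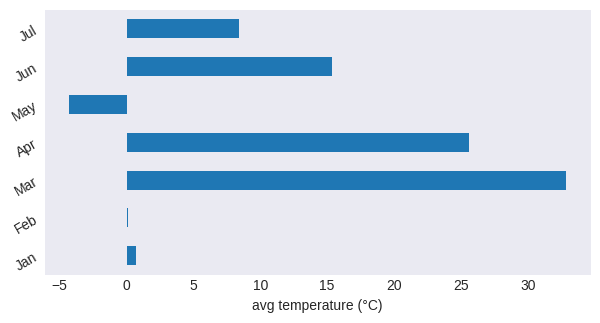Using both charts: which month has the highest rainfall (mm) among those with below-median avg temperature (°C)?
Chart 2 median avg temperature (°C) ≈ 10; below-median months: Jan, Feb, May. Among those, May has the highest rainfall (mm) (≈ 250).

May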